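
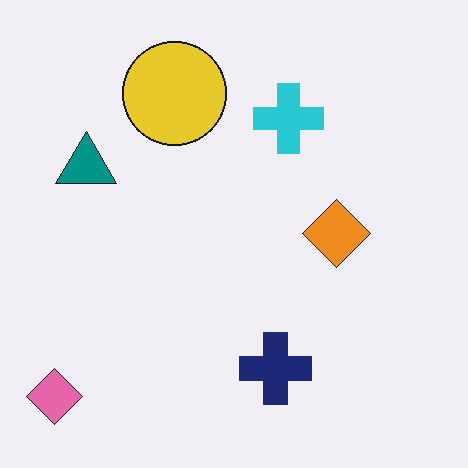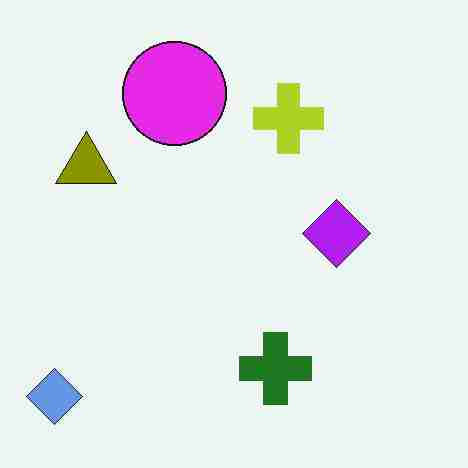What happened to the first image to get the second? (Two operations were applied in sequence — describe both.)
The second image is the first hue-shifted through roughly half the color wheel, then heavily JPEG-compressed with obvious blocking artifacts.

Every shape's color has rotated by the same amount around the hue wheel — a uniform hue shift. Blocky 8×8 compression artifacts appear around shape edges and the flat background shows ringing — characteristic JPEG degradation.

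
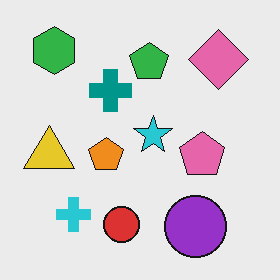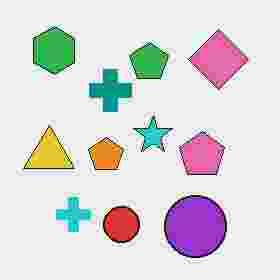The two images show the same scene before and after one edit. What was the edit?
Degraded with heavy JPEG compression.

Blocky 8×8 compression artifacts appear around shape edges and the flat background shows ringing — characteristic JPEG degradation.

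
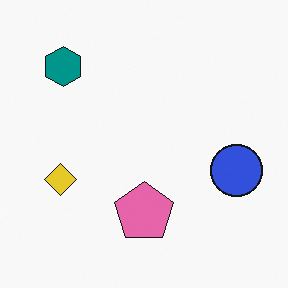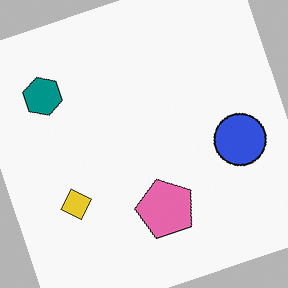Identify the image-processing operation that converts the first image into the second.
The second image is the first rotated counter-clockwise by a clearly visible amount.

Every shape is tilted by the same angle and the image corners show triangular fill wedges — a whole-image rotation by a non-right angle.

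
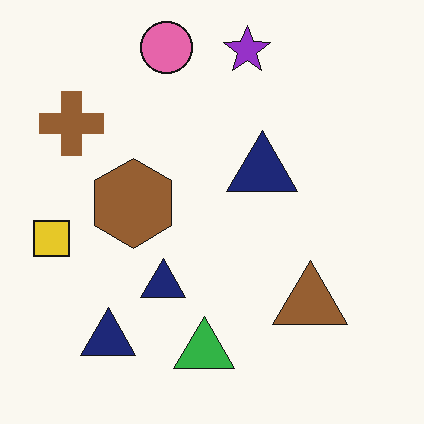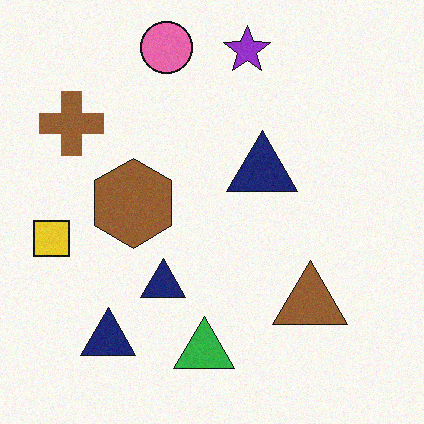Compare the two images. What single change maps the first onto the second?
It was degraded with light additive noise.

Random speckle covers the whole image, including the flat background.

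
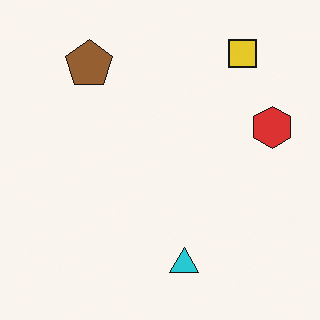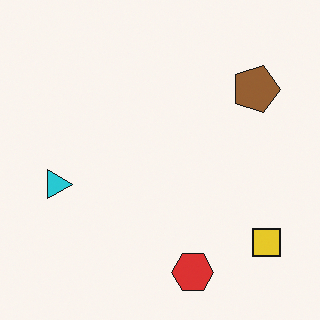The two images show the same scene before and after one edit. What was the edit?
The image was rotated 90° clockwise.

The yellow square sits in the top-right of the first image and the bottom-right of the second — consistent with a whole-image 90° clockwise rotation.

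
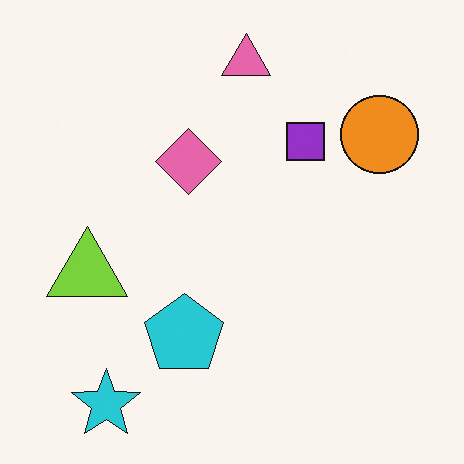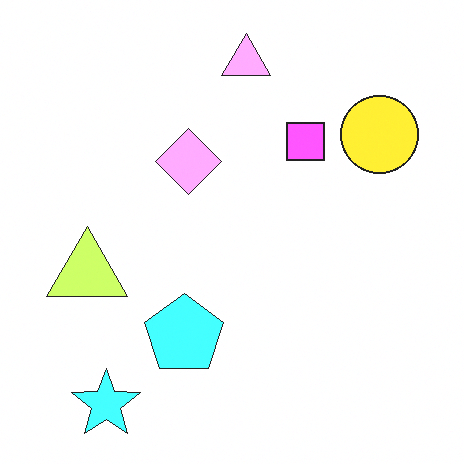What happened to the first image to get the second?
The image was substantially brightened.

Every pixel — background and shapes alike — is uniformly brightened.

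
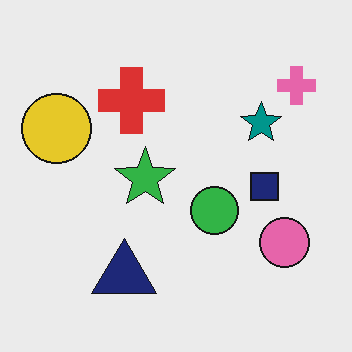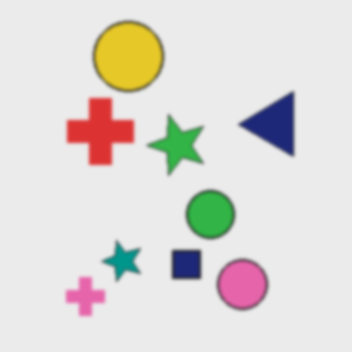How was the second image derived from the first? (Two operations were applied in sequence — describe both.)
It was given a subtle gaussian blur, then transposed (reflected across the top-left ↔ bottom-right diagonal).

Shape edges and outlines are uniformly softened across the whole image. Shapes have swapped their row and column positions — what was in the top-right is now in the bottom-left — a diagonal reflection.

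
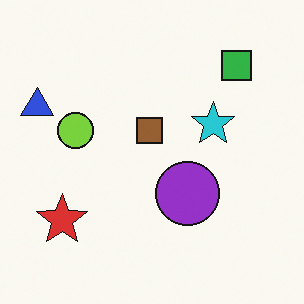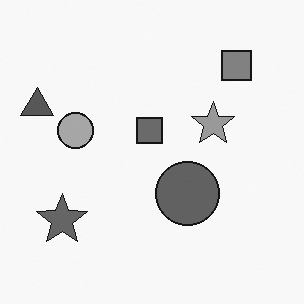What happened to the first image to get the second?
Converted to grayscale.

All color is removed — every shape is now a shade of grey.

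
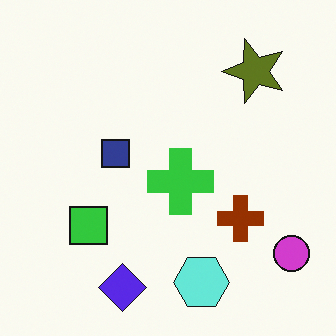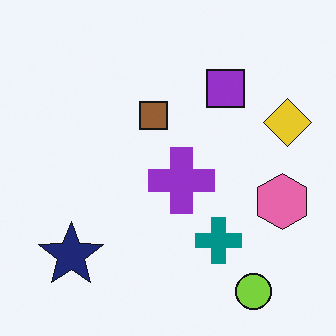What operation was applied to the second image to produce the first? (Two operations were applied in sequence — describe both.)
Hue-shifted by a large amount, then transposed (reflected across the top-left ↔ bottom-right diagonal).

Every shape's color has rotated by the same amount around the hue wheel — a uniform hue shift. Shapes have swapped their row and column positions — what was in the top-right is now in the bottom-left — a diagonal reflection.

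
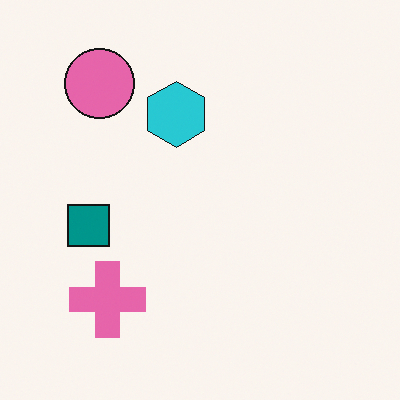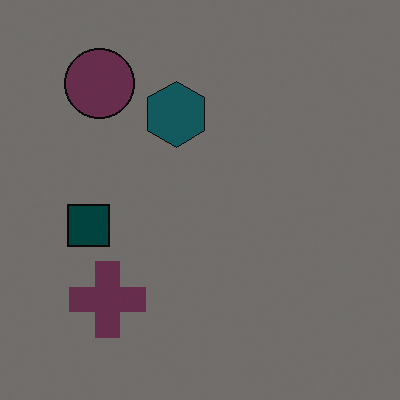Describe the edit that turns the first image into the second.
The image was substantially darkened.

Every pixel — background and shapes alike — is uniformly darkened.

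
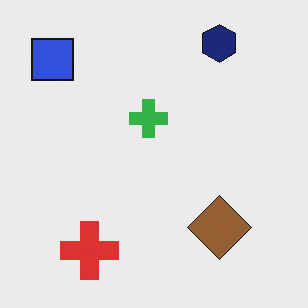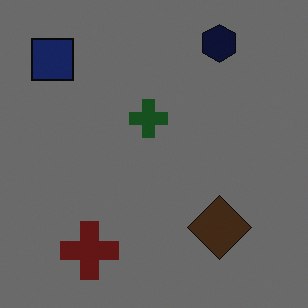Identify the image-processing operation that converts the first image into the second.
The transformation is: substantially darkened.

Every pixel — background and shapes alike — is uniformly darkened.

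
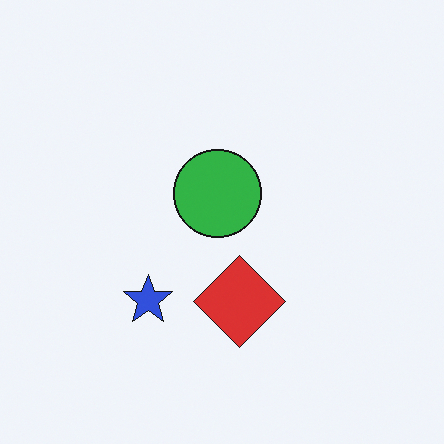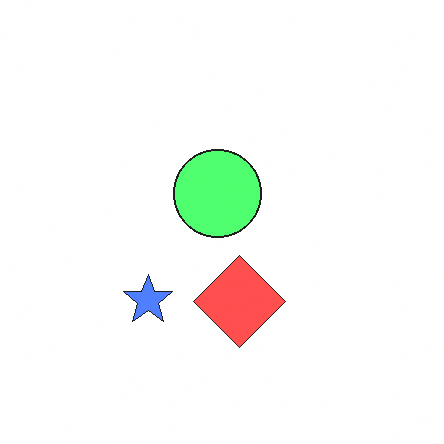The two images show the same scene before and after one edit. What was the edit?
Noticeably brightened.

Every pixel — background and shapes alike — is uniformly brightened.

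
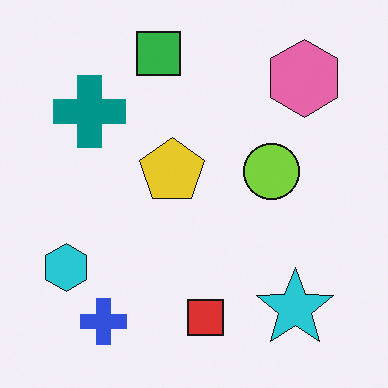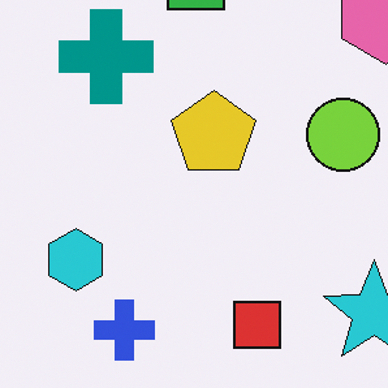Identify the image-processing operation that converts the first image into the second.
It was cropped slightly and scaled back up.

The visible shapes are larger and the field of view is narrower; shapes near the original edges may be partly or wholly outside the frame — a crop-and-rescale.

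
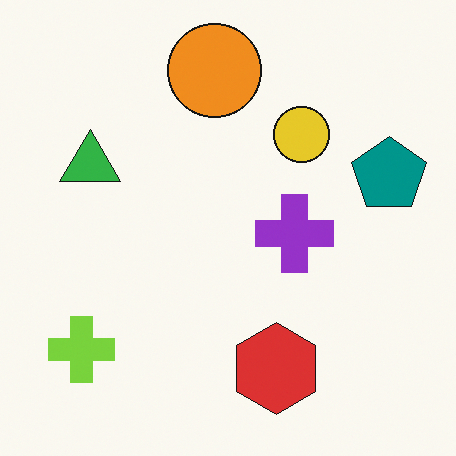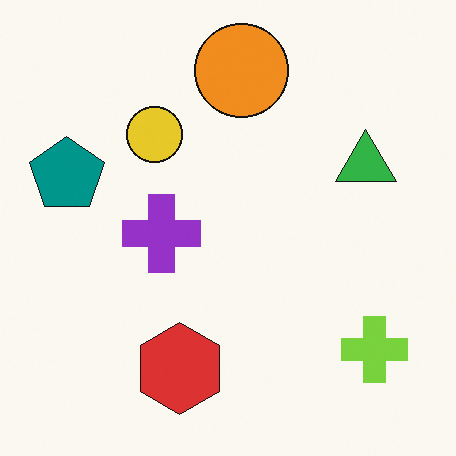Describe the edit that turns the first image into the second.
Flipped horizontally (left ↔ right).

The teal pentagon is in the right of the first image and the left of the second — shapes on opposite sides of the vertical midline have swapped in a mirror flip.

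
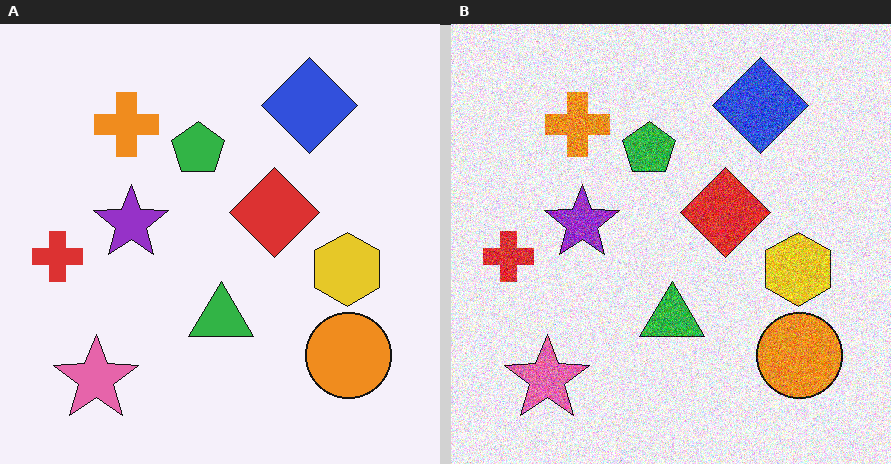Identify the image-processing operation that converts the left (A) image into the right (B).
The transformation is: degraded with strong gaussian noise.

Random speckle covers the whole image, including the flat background.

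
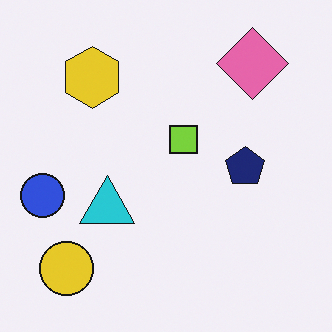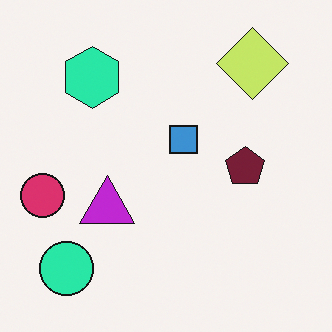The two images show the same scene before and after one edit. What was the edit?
This is the original image hue-shifted by a moderate amount.

Every shape's color has rotated by the same amount around the hue wheel — a uniform hue shift.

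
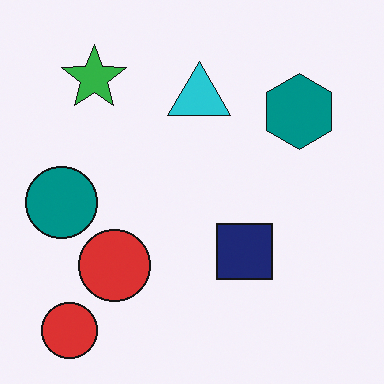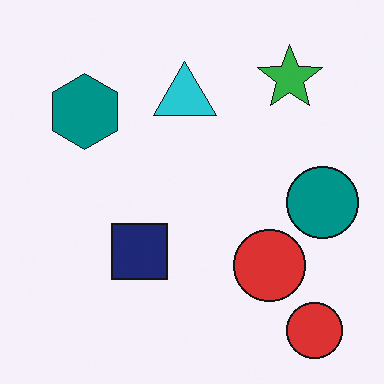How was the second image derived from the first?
It was flipped horizontally (left ↔ right).

The teal circle is in the left of the first image and the right of the second — shapes on opposite sides of the vertical midline have swapped in a mirror flip.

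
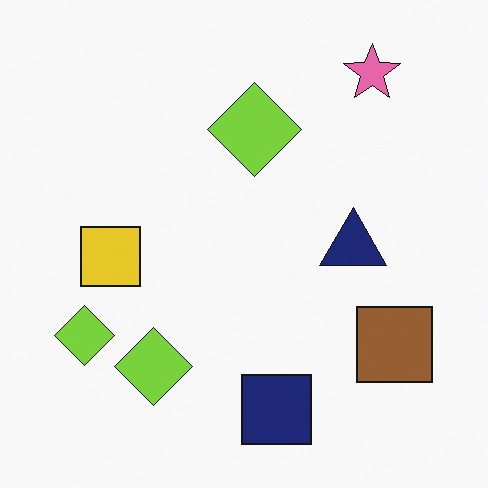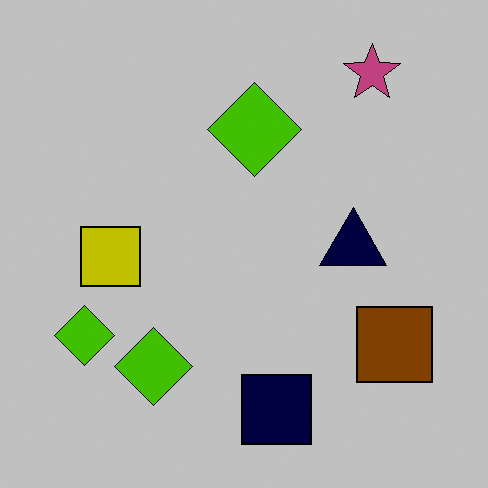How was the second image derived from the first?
Heavily posterized to just a handful of flat colors.

Each flat color has snapped to a coarser quantized level — most visibly, the near-white background has dropped to a flat grey.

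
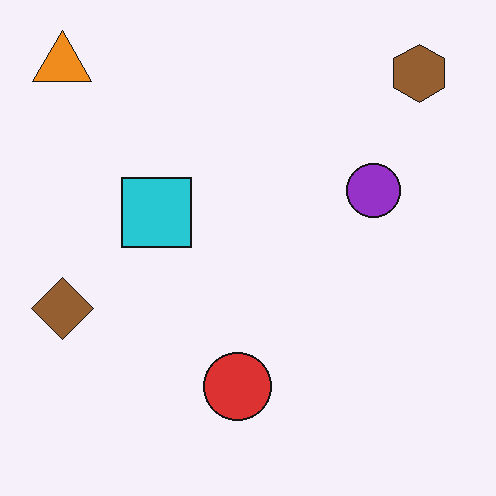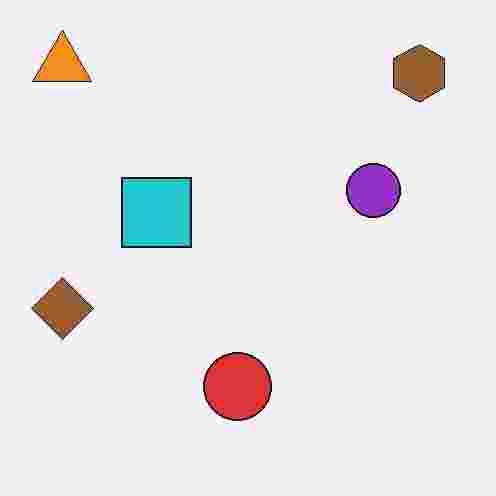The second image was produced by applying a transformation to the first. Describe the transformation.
The transformation is: degraded with heavy JPEG compression.

Blocky 8×8 compression artifacts appear around shape edges and the flat background shows ringing — characteristic JPEG degradation.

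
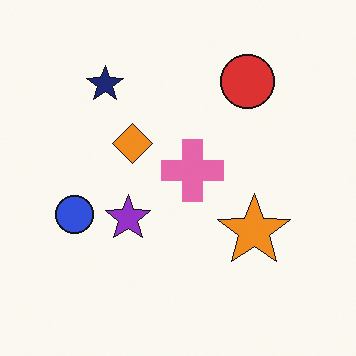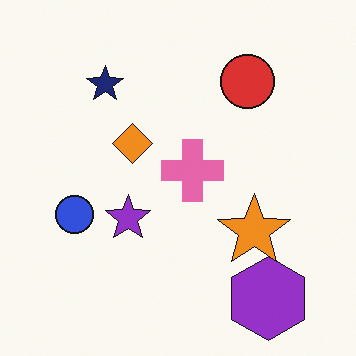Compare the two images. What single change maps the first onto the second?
The image was overlaid with an additional purple hexagon.

A purple hexagon appears in the second image that is absent from the first.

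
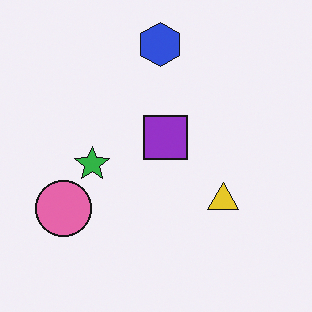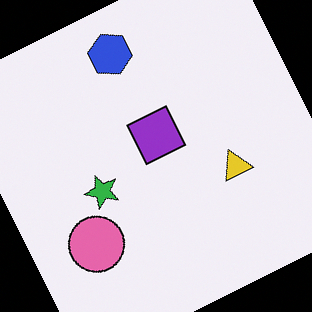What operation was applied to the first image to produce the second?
This is the original image rotated counter-clockwise by a moderate amount.

Every shape is tilted by the same angle and the image corners show triangular fill wedges — a whole-image rotation by a non-right angle.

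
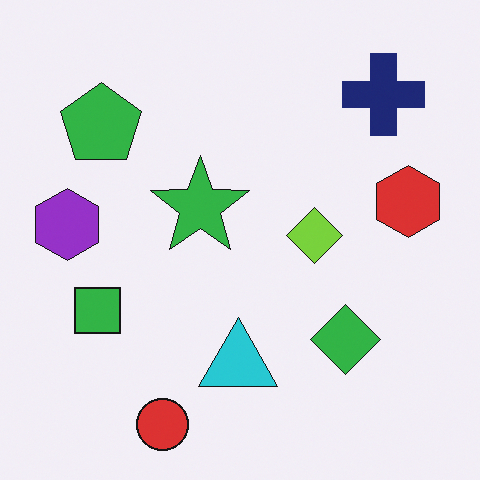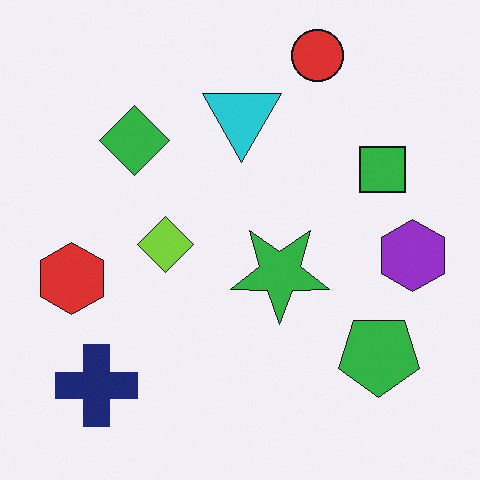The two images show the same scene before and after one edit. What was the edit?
Rotated 180°.

The navy cross sits in the top-right of the first image and the bottom-left of the second — consistent with a whole-image 180° rotation.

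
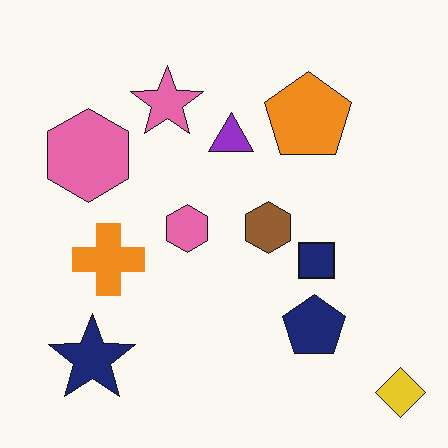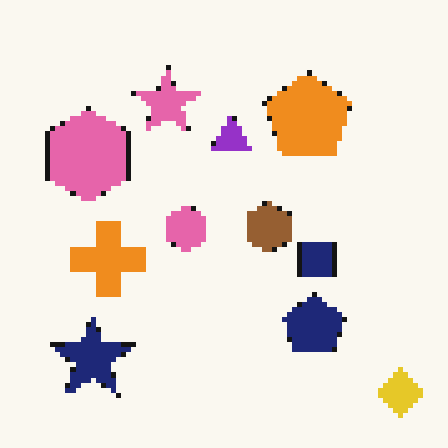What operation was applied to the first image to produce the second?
Lightly pixelated (a mild mosaic effect).

Shapes are reduced to large square blocks; fine edges and outlines are lost — a downscale-then-upscale (mosaic) effect.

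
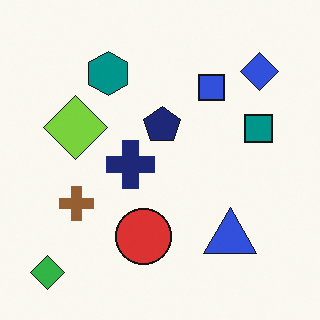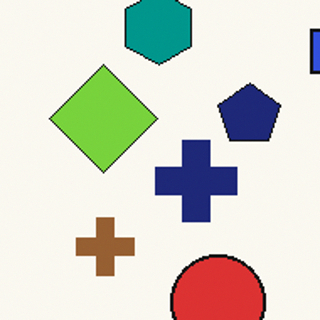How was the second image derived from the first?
Cropped to a noticeably smaller region and rescaled.

The visible shapes are larger and the field of view is narrower; shapes near the original edges may be partly or wholly outside the frame — a crop-and-rescale.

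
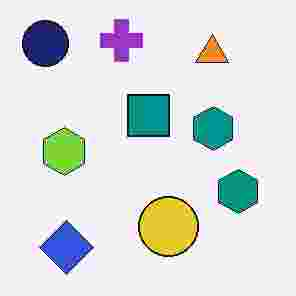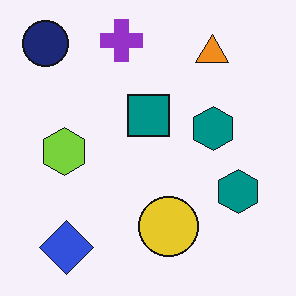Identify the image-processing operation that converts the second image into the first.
The first image is the second degraded with heavy JPEG compression.

Blocky 8×8 compression artifacts appear around shape edges and the flat background shows ringing — characteristic JPEG degradation.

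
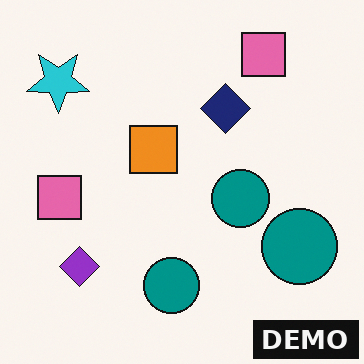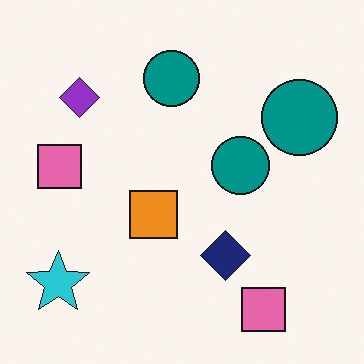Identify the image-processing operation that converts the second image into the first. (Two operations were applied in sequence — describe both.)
The transformation is: flipped vertically (top ↔ bottom), then watermarked with the text "DEMO" in the lower-right corner.

The cyan star is in the bottom-left of the second image and the top-left of the first — shapes on opposite sides of the horizontal midline have swapped in a mirror flip. A dark label reading "DEMO" appears in the lower-right corner.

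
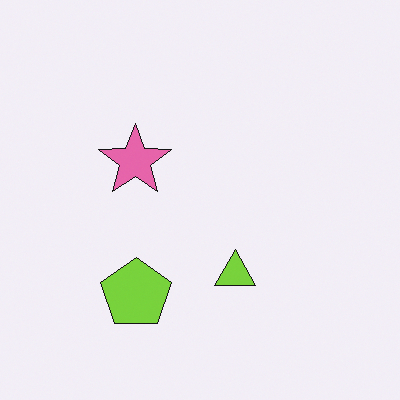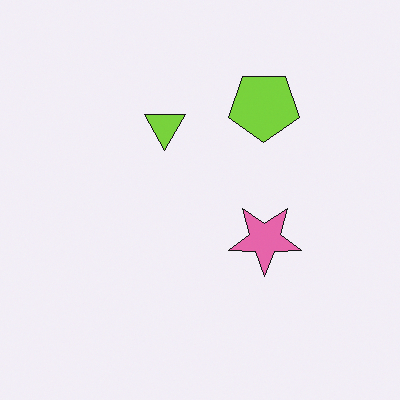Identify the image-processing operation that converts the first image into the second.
It was rotated 180°.

The lime pentagon sits in the bottom of the first image and the top of the second — consistent with a whole-image 180° rotation.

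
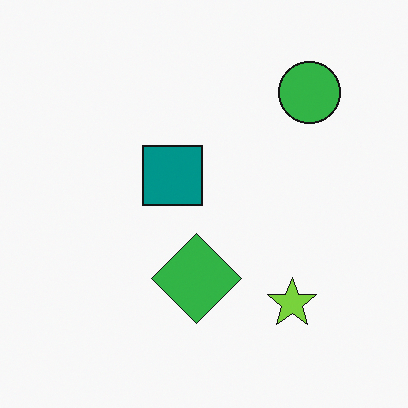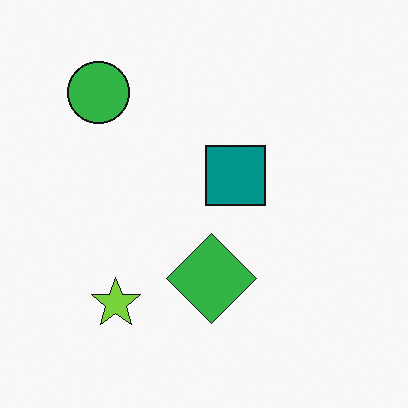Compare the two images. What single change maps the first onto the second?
The transformation is: flipped horizontally (left ↔ right).

The green circle is in the top-right of the first image and the top-left of the second — shapes on opposite sides of the vertical midline have swapped in a mirror flip.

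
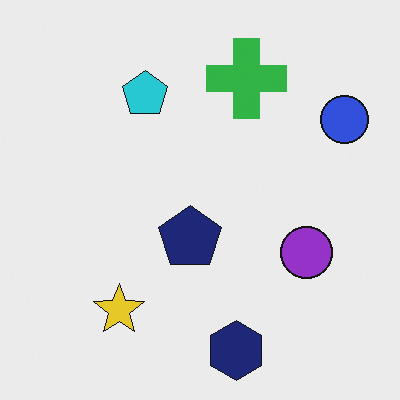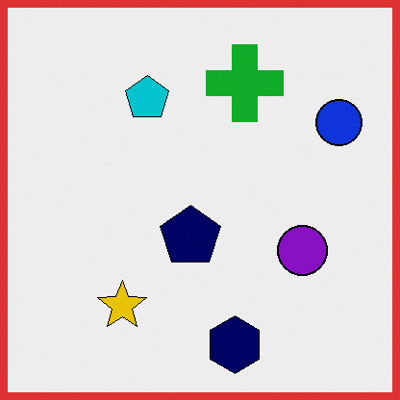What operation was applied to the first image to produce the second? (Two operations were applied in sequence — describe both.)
It was given slightly increased contrast, then framed with a red border.

Tones are pushed away from mid-grey across the whole image — a global contrast change. A solid red frame runs around the edge of the second image, with the content slightly shrunk inside it.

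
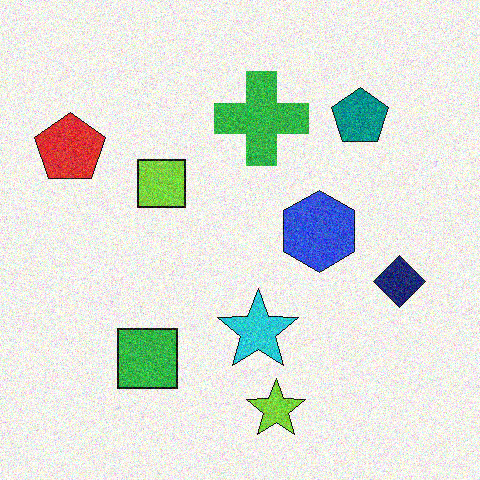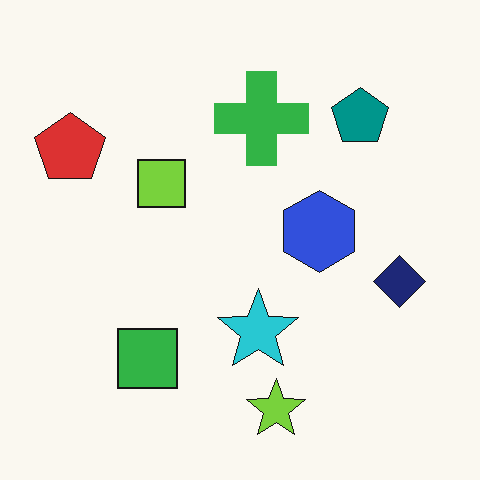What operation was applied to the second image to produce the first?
Degraded with visible gaussian noise.

Random speckle covers the whole image, including the flat background.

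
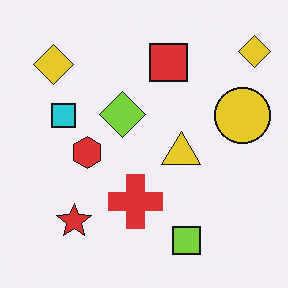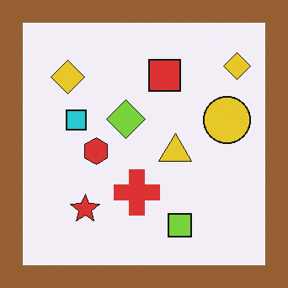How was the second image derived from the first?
The transformation is: framed with a brown border.

A solid brown frame runs around the edge of the second image, with the content slightly shrunk inside it.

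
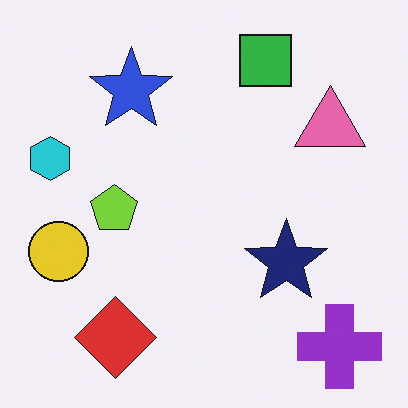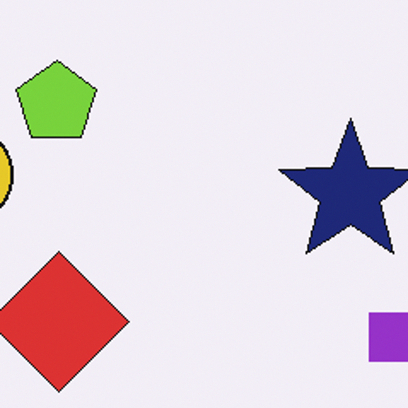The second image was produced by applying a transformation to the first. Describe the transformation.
The image was cropped to a noticeably smaller region and rescaled.

The visible shapes are larger and the field of view is narrower; shapes near the original edges may be partly or wholly outside the frame — a crop-and-rescale.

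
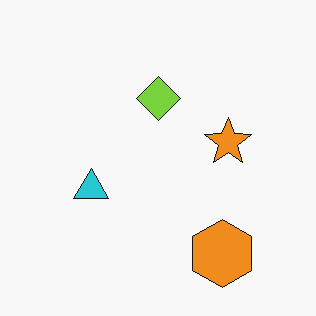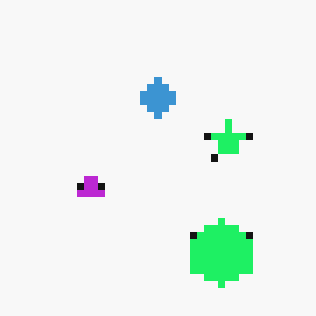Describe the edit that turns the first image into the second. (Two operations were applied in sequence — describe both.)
This is the original image hue-shifted through roughly a third of the color wheel, then moderately pixelated.

Every shape's color has rotated by the same amount around the hue wheel — a uniform hue shift. Shapes are reduced to large square blocks; fine edges and outlines are lost — a downscale-then-upscale (mosaic) effect.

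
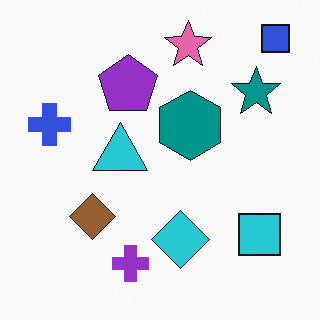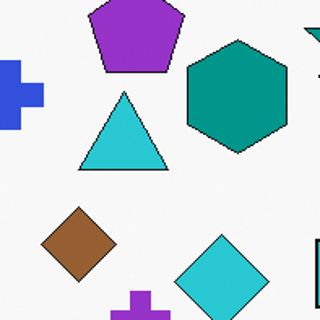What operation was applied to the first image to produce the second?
The second image is the first cropped tightly and scaled back up.

The visible shapes are larger and the field of view is narrower; shapes near the original edges may be partly or wholly outside the frame — a crop-and-rescale.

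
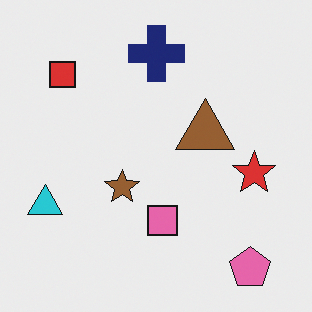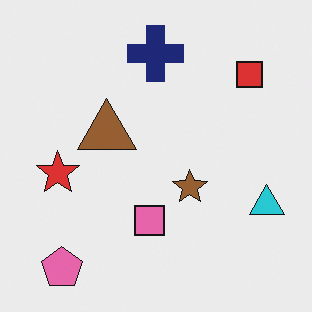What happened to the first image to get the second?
This is the original image flipped horizontally (left ↔ right).

The cyan triangle is in the left of the first image and the right of the second — shapes on opposite sides of the vertical midline have swapped in a mirror flip.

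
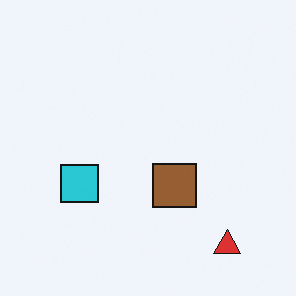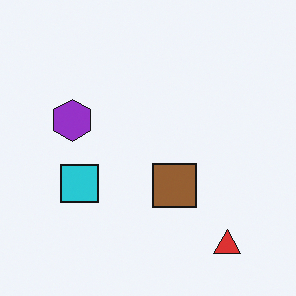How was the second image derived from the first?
The second image is the first overlaid with an additional purple hexagon.

A purple hexagon appears in the second image that is absent from the first.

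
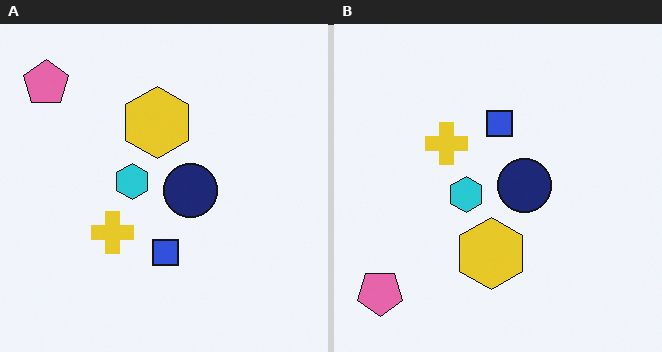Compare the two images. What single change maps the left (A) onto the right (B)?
The transformation is: flipped vertically (top ↔ bottom).

The pink pentagon is in the top-left of the left (A) image and the bottom-left of the right (B) — shapes on opposite sides of the horizontal midline have swapped in a mirror flip.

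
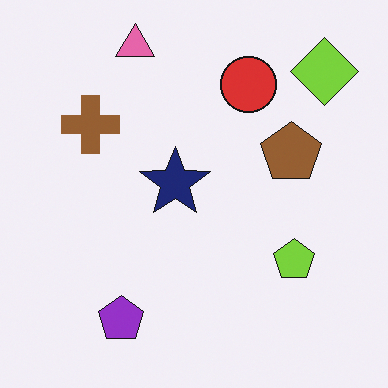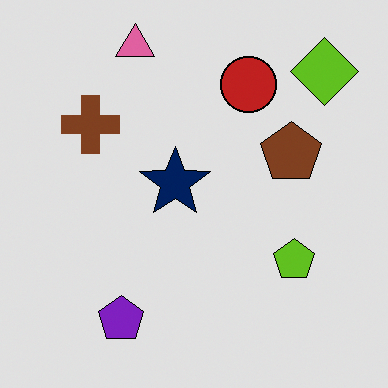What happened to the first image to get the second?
The image was posterized to a reduced palette.

Each flat color has snapped to a coarser quantized level — most visibly, the near-white background has dropped to a flat grey.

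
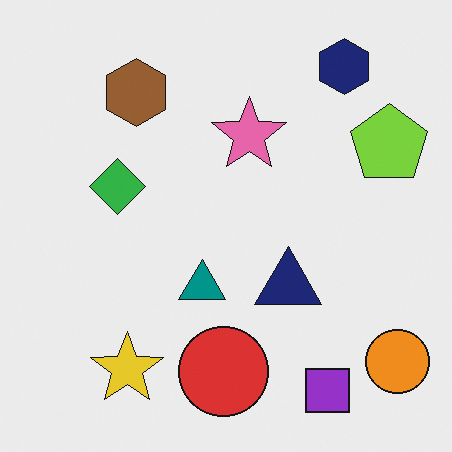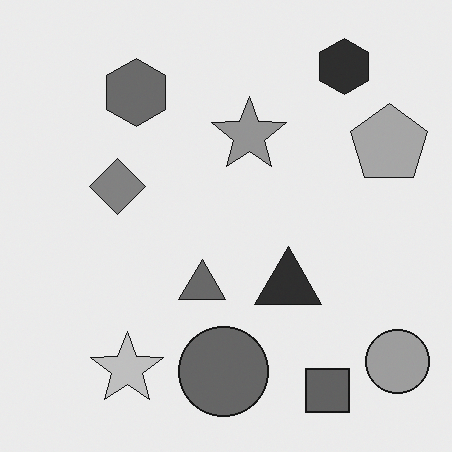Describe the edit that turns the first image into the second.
The second image is the first converted to grayscale.

All color is removed — every shape is now a shade of grey.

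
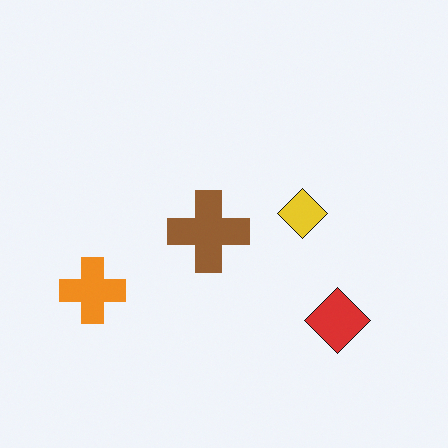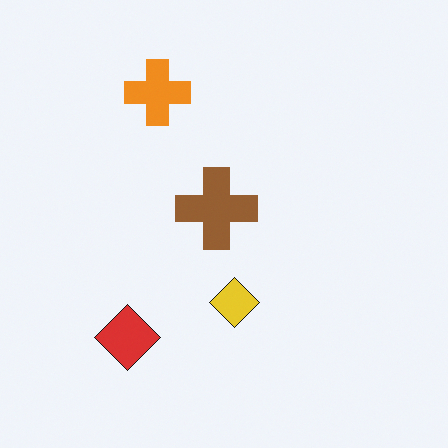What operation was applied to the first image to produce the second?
The transformation is: rotated 90° clockwise.

The red diamond sits in the bottom-right of the first image and the bottom-left of the second — consistent with a whole-image 90° clockwise rotation.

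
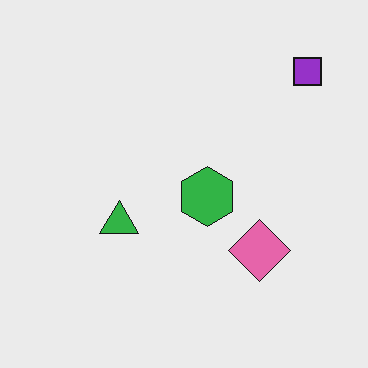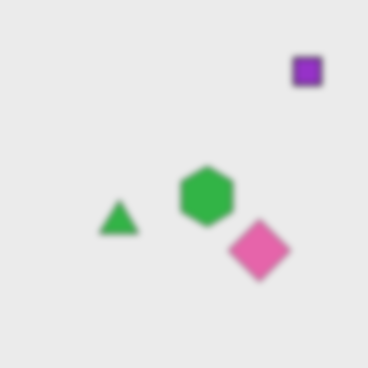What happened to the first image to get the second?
The second image is the first moderately blurred.

Shape edges and outlines are uniformly softened across the whole image.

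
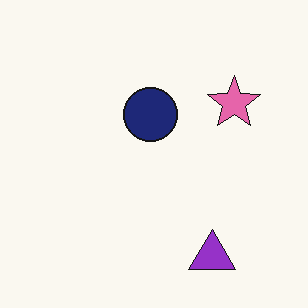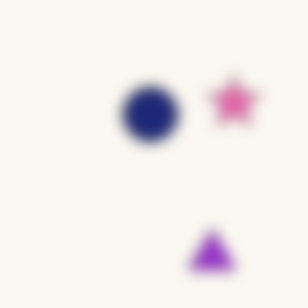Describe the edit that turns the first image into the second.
Heavily blurred.

Shape edges and outlines are uniformly softened across the whole image.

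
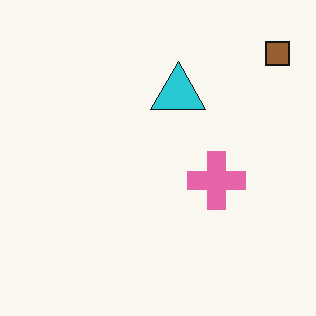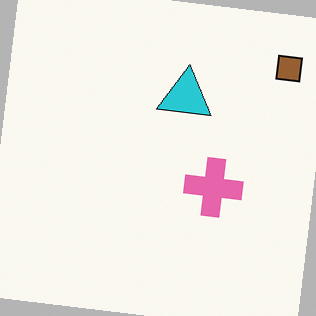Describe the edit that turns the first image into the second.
The second image is the first rotated clockwise by a few degrees.

Every shape is tilted by the same angle and the image corners show triangular fill wedges — a whole-image rotation by a non-right angle.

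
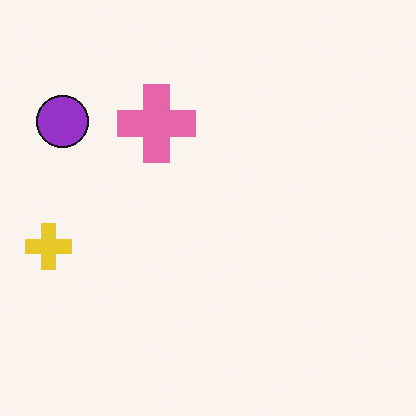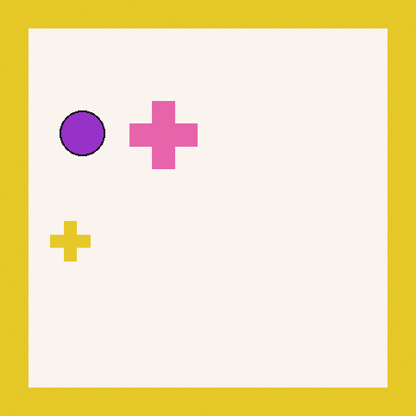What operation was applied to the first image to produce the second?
It was framed with a yellow border.

A solid yellow frame runs around the edge of the second image, with the content slightly shrunk inside it.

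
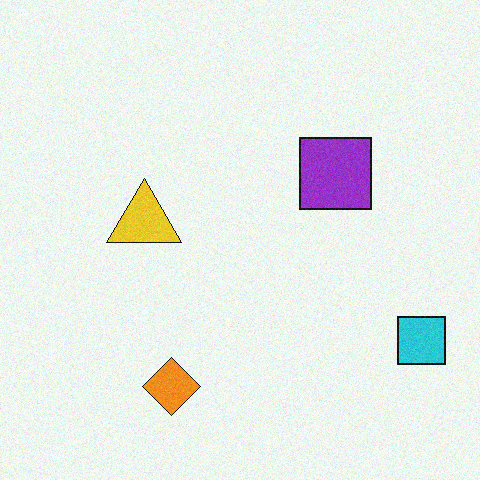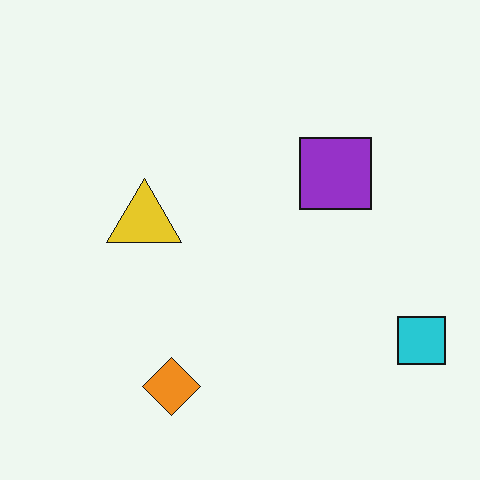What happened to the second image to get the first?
The first image is the second degraded with a light layer of grain.

Random speckle covers the whole image, including the flat background.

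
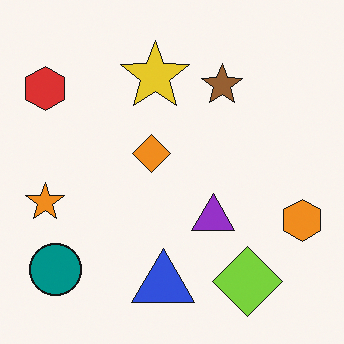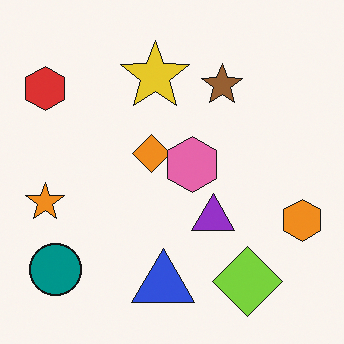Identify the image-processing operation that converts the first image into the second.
Overlaid with an additional pink hexagon.

A pink hexagon appears in the second image that is absent from the first.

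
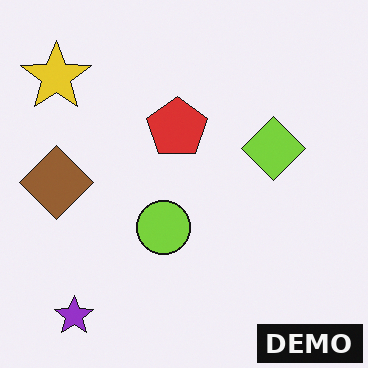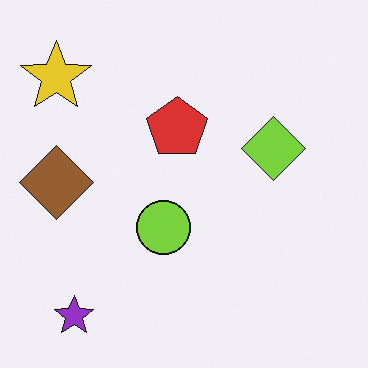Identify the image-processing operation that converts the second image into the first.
The image was watermarked with the text "DEMO" in the lower-right corner.

A dark label reading "DEMO" appears in the lower-right corner.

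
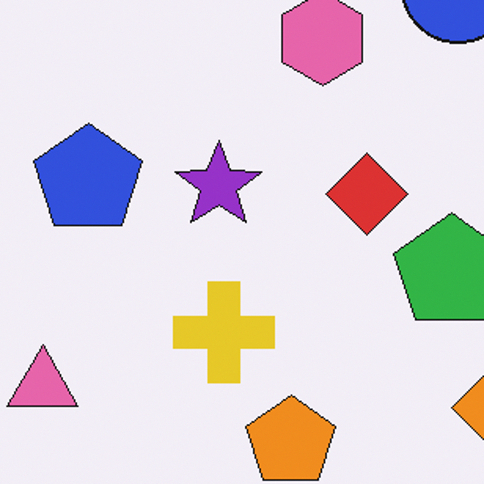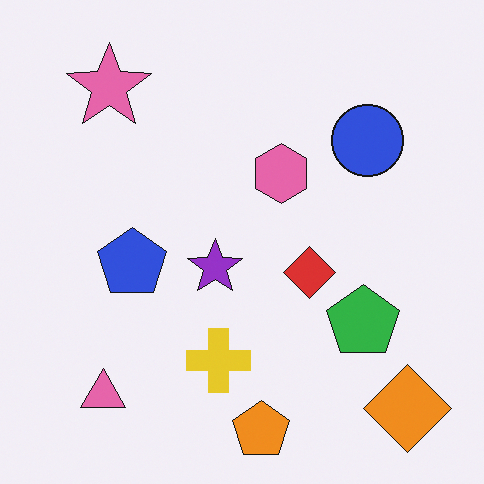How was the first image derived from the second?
The transformation is: cropped to a modestly smaller region and rescaled.

The visible shapes are larger and the field of view is narrower; shapes near the original edges may be partly or wholly outside the frame — a crop-and-rescale.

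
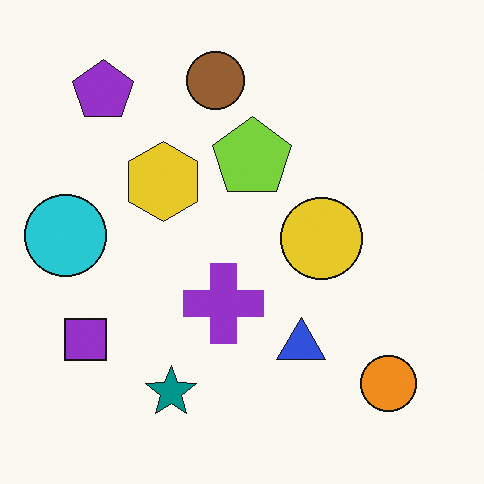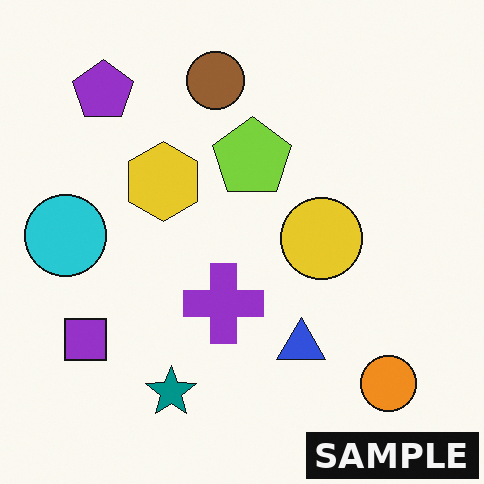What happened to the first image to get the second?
Watermarked with the text "SAMPLE" in the lower-right corner.

A dark label reading "SAMPLE" appears in the lower-right corner.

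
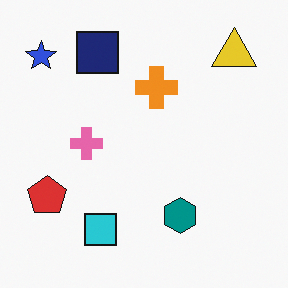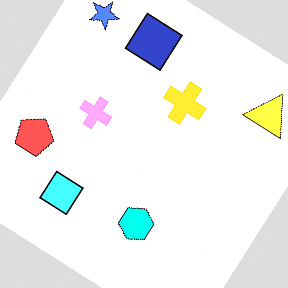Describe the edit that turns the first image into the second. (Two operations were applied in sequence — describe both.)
The transformation is: rotated clockwise by a large amount — several tens of degrees, then substantially brightened.

Every shape is tilted by the same angle and the image corners show triangular fill wedges — a whole-image rotation by a non-right angle. Every pixel — background and shapes alike — is uniformly brightened.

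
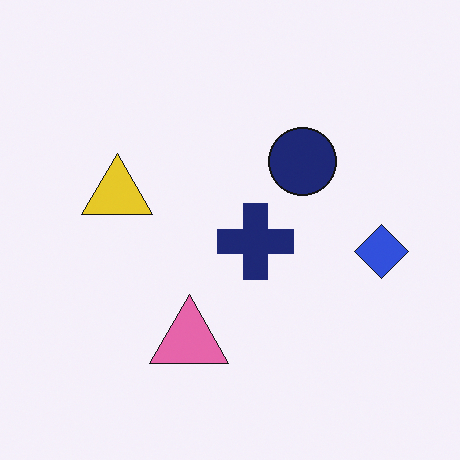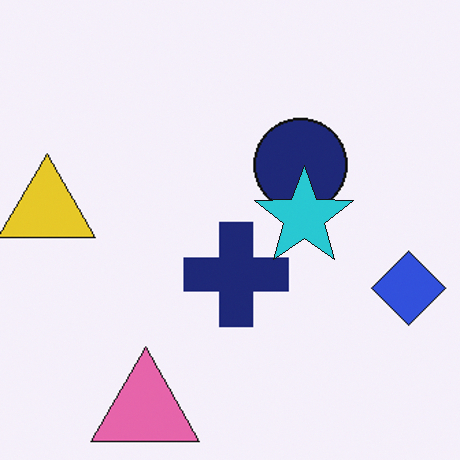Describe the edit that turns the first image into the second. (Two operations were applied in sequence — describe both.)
The second image is the first cropped to a modestly smaller region and rescaled, then overlaid with an additional cyan star.

The visible shapes are larger and the field of view is narrower; shapes near the original edges may be partly or wholly outside the frame — a crop-and-rescale. A cyan star appears in the second image that is absent from the first.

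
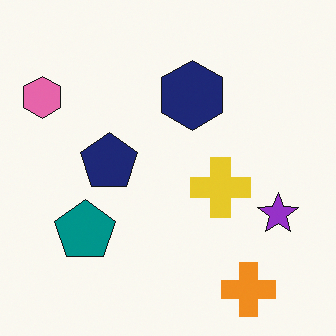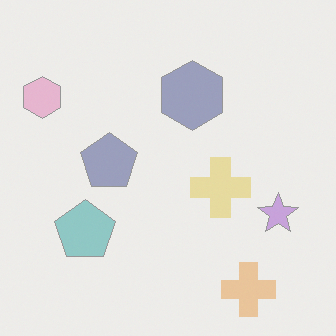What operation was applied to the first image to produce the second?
Given much lower contrast.

Tones are pushed toward mid-grey across the whole image — a global contrast change.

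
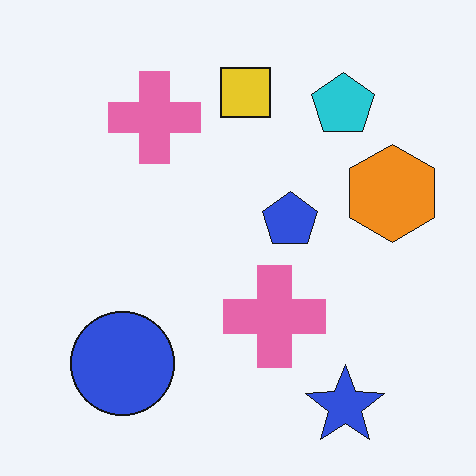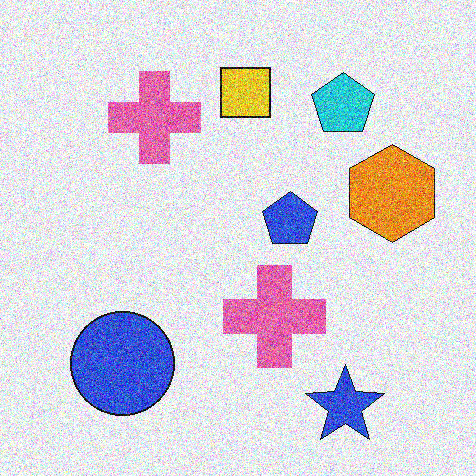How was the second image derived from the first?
The second image is the first degraded with a thick layer of grain.

Random speckle covers the whole image, including the flat background.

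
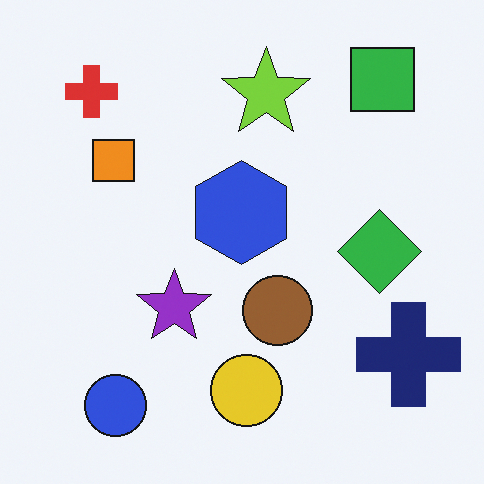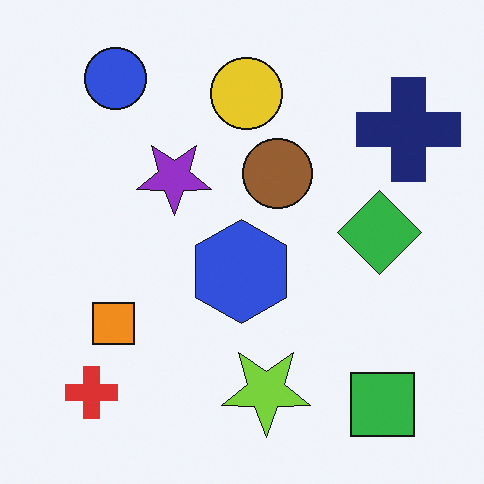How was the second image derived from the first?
The image was flipped vertically (top ↔ bottom).

The green square is in the top-right of the first image and the bottom-right of the second — shapes on opposite sides of the horizontal midline have swapped in a mirror flip.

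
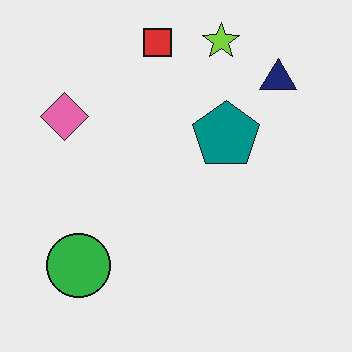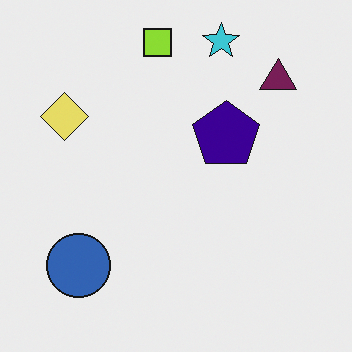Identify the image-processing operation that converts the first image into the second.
Hue-shifted by a moderate amount.

Every shape's color has rotated by the same amount around the hue wheel — a uniform hue shift.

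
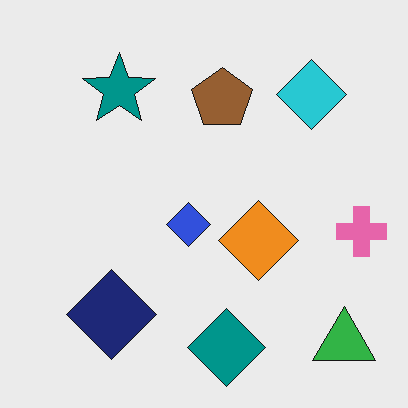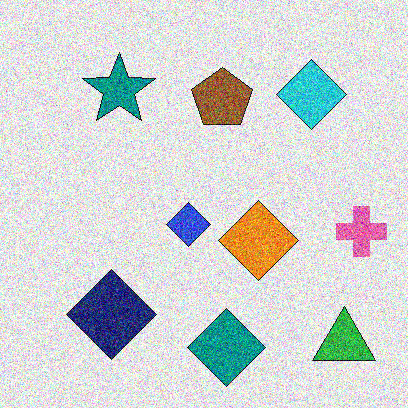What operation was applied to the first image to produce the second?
It was degraded with strong gaussian noise.

Random speckle covers the whole image, including the flat background.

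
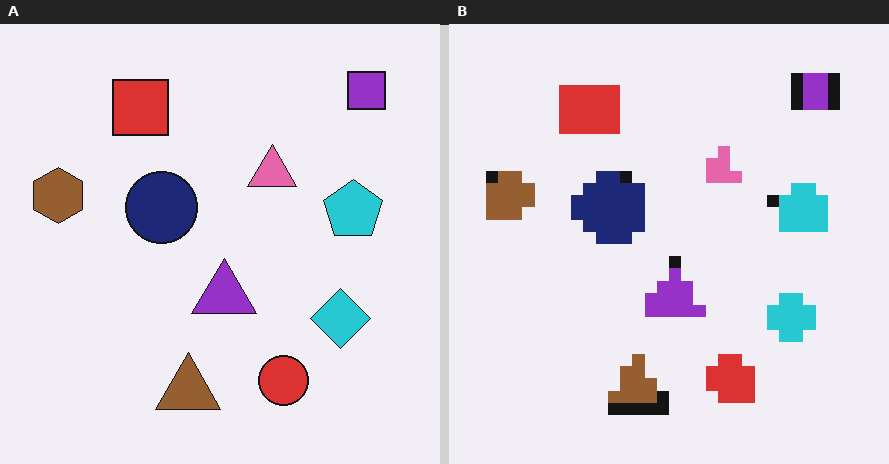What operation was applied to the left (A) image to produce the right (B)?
The transformation is: heavily pixelated into large blocks.

Shapes are reduced to large square blocks; fine edges and outlines are lost — a downscale-then-upscale (mosaic) effect.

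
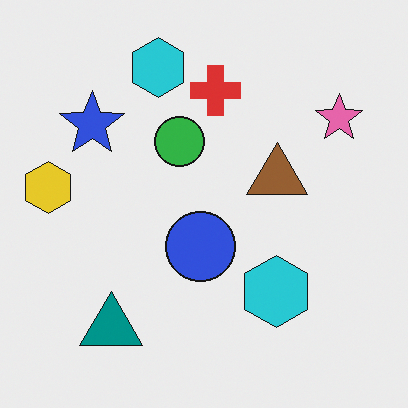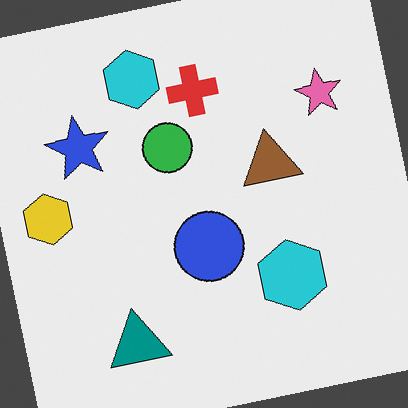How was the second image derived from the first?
It was rotated counter-clockwise by a slight angle.

Every shape is tilted by the same angle and the image corners show triangular fill wedges — a whole-image rotation by a non-right angle.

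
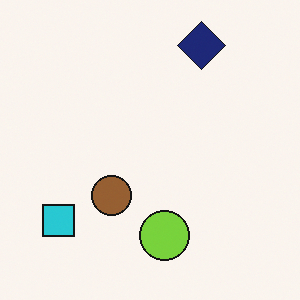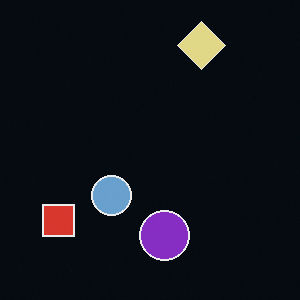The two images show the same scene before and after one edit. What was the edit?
The image was color-inverted (negative).

The light background has become dark and every shape's color is its complement — a photographic negative.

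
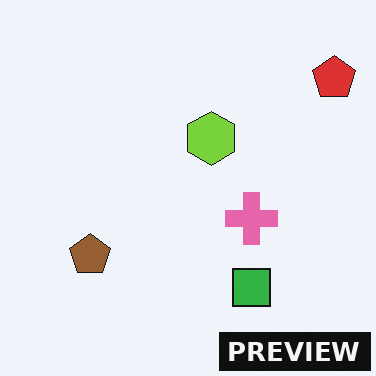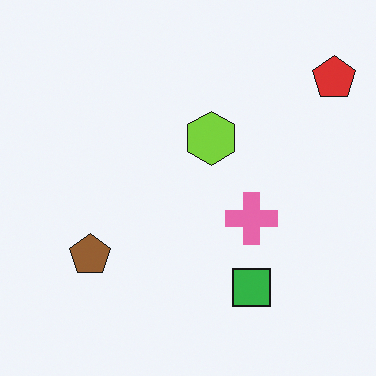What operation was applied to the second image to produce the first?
Watermarked with the text "PREVIEW" in the lower-right corner.

A dark label reading "PREVIEW" appears in the lower-right corner.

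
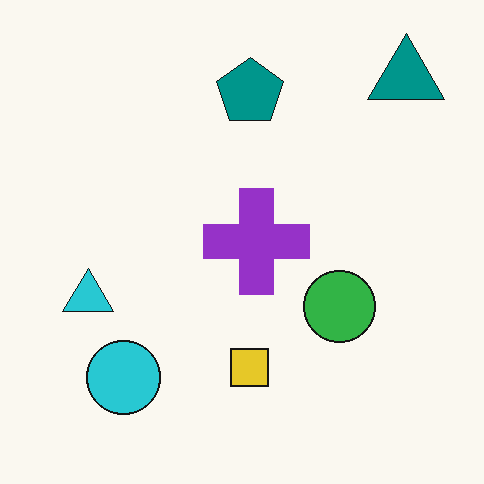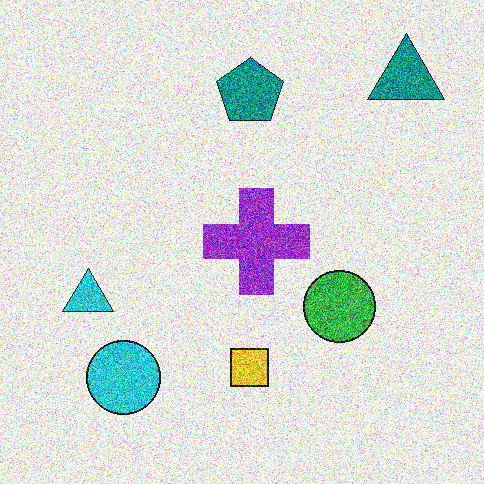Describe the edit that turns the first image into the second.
The transformation is: degraded with strong gaussian noise.

Random speckle covers the whole image, including the flat background.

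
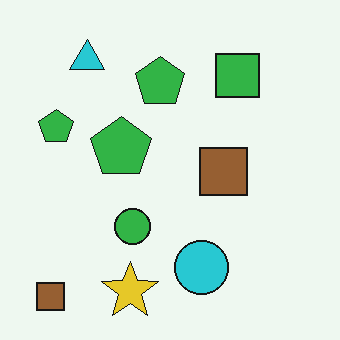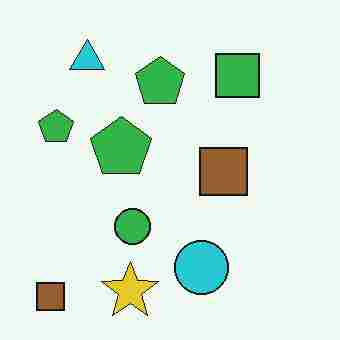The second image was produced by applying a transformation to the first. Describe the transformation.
Heavily JPEG-compressed with obvious blocking artifacts.

Blocky 8×8 compression artifacts appear around shape edges and the flat background shows ringing — characteristic JPEG degradation.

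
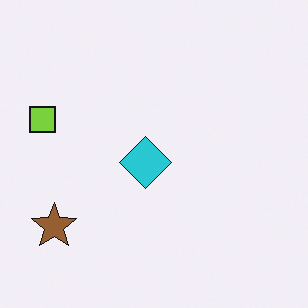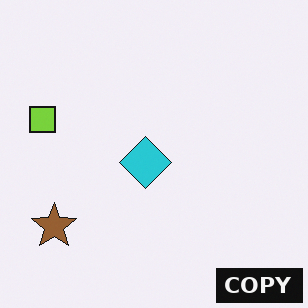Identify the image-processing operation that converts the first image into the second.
It was watermarked with the text "COPY" in the lower-right corner.

A dark label reading "COPY" appears in the lower-right corner.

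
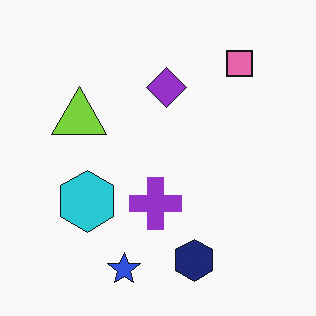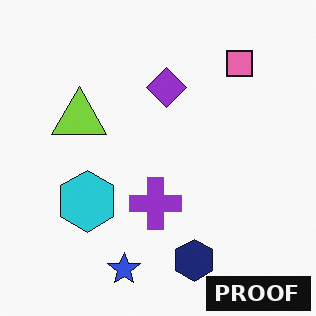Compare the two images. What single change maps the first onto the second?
The transformation is: watermarked with the text "PROOF" in the lower-right corner.

A dark label reading "PROOF" appears in the lower-right corner.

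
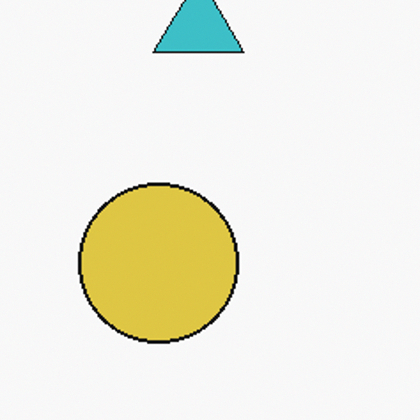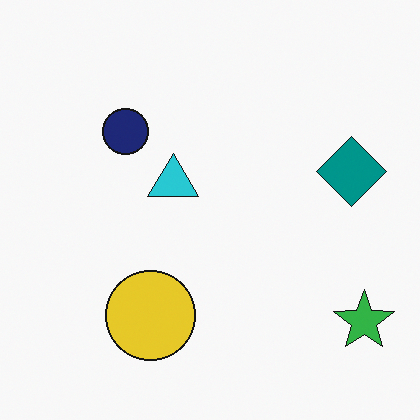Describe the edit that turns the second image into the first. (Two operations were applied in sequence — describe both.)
The first image is the second cropped tightly and scaled back up, then slightly desaturated.

The visible shapes are larger and the field of view is narrower; shapes near the original edges may be partly or wholly outside the frame — a crop-and-rescale. All colors are more muted and greyish — a global saturation change.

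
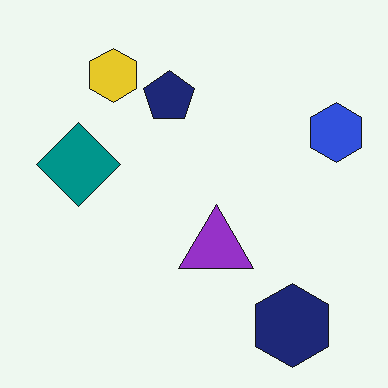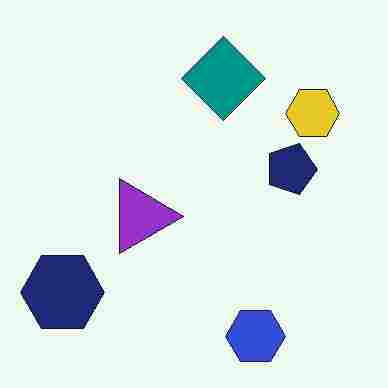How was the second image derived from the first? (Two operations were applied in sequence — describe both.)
Rotated 90° clockwise, then heavily JPEG-compressed with obvious blocking artifacts.

The navy hexagon sits in the bottom-right of the first image and the bottom-left of the second — consistent with a whole-image 90° clockwise rotation. Blocky 8×8 compression artifacts appear around shape edges and the flat background shows ringing — characteristic JPEG degradation.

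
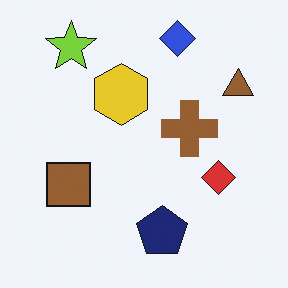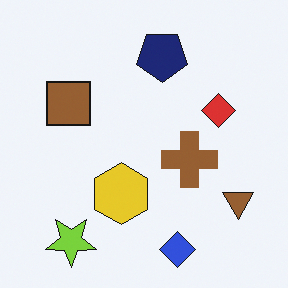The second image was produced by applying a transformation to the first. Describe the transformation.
Flipped vertically (top ↔ bottom).

The blue diamond is in the top of the first image and the bottom of the second — shapes on opposite sides of the horizontal midline have swapped in a mirror flip.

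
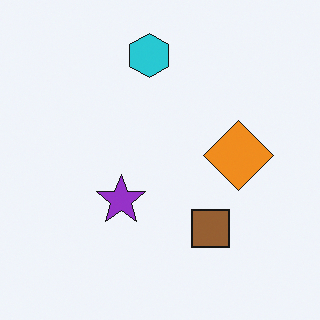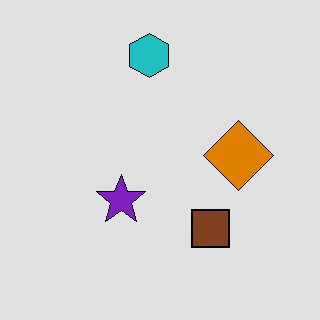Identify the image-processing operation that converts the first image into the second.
The second image is the first moderately posterized.

Each flat color has snapped to a coarser quantized level — most visibly, the near-white background has dropped to a flat grey.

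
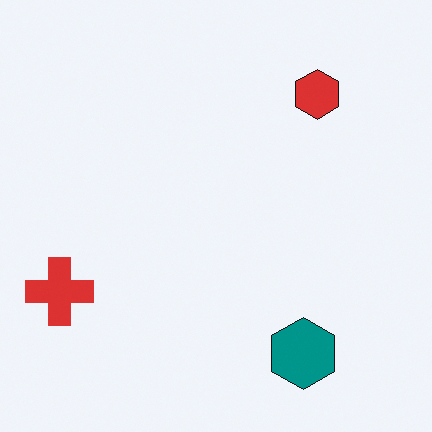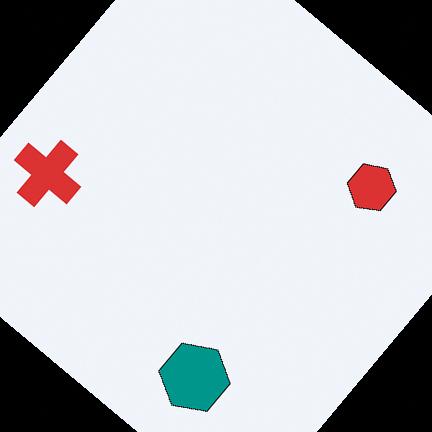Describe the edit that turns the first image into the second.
The image was rotated clockwise by a large amount — several tens of degrees.

Every shape is tilted by the same angle and the image corners show triangular fill wedges — a whole-image rotation by a non-right angle.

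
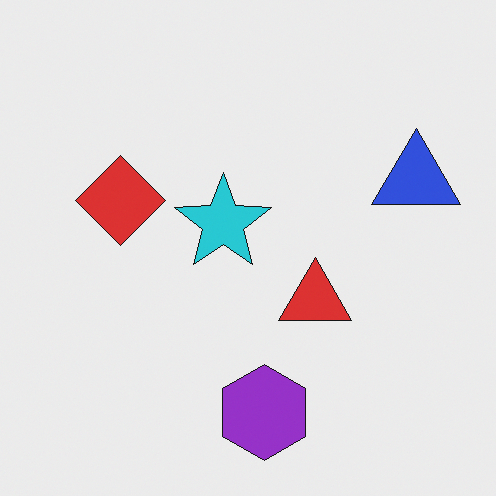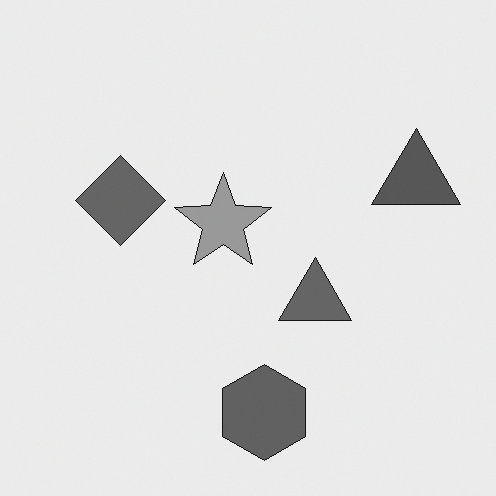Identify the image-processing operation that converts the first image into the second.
It was converted to grayscale.

All color is removed — every shape is now a shade of grey.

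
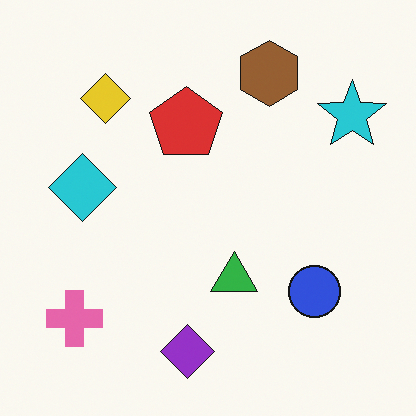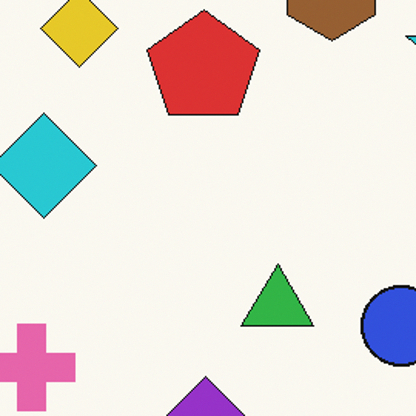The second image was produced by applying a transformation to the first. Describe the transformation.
This is the original image cropped to a modestly smaller region and rescaled.

The visible shapes are larger and the field of view is narrower; shapes near the original edges may be partly or wholly outside the frame — a crop-and-rescale.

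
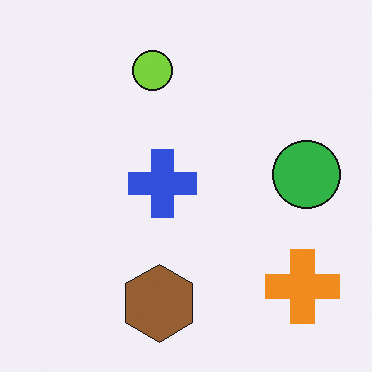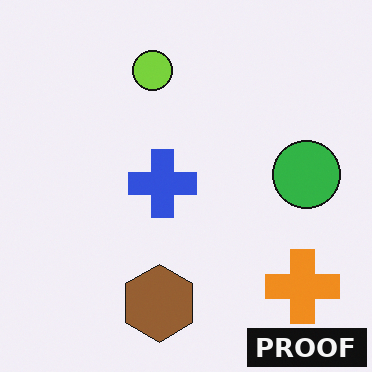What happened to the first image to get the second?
This is the original image watermarked with the text "PROOF" in the lower-right corner.

A dark label reading "PROOF" appears in the lower-right corner.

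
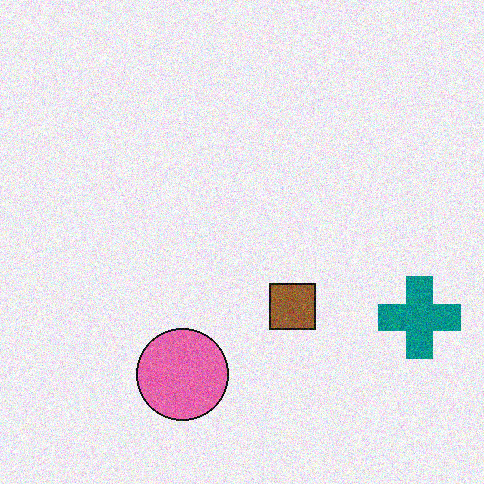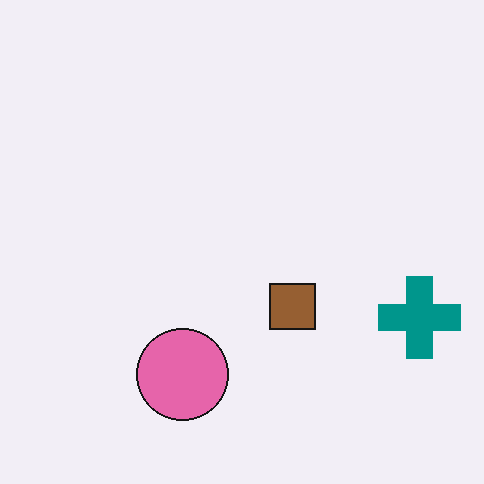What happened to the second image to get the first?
The transformation is: degraded with moderate additive noise.

Random speckle covers the whole image, including the flat background.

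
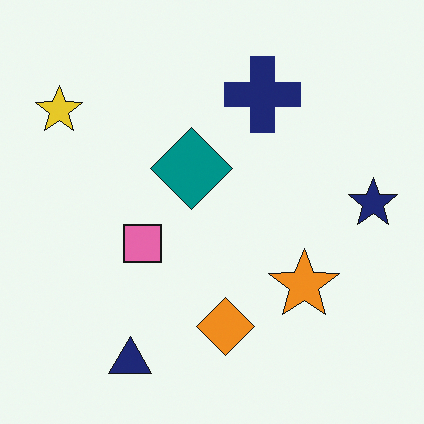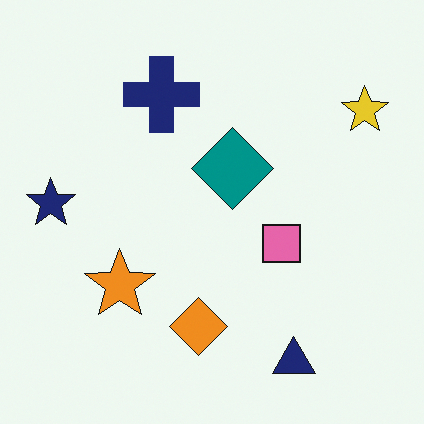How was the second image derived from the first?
The second image is the first flipped horizontally (left ↔ right).

The navy star is in the right of the first image and the left of the second — shapes on opposite sides of the vertical midline have swapped in a mirror flip.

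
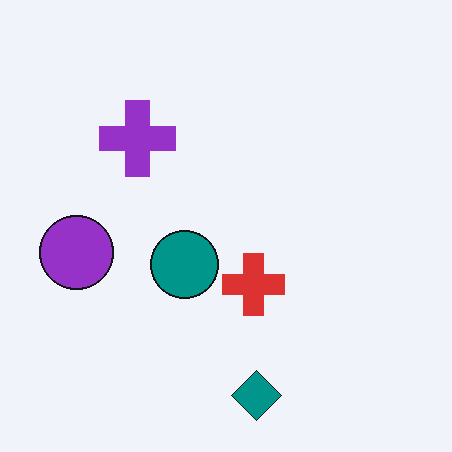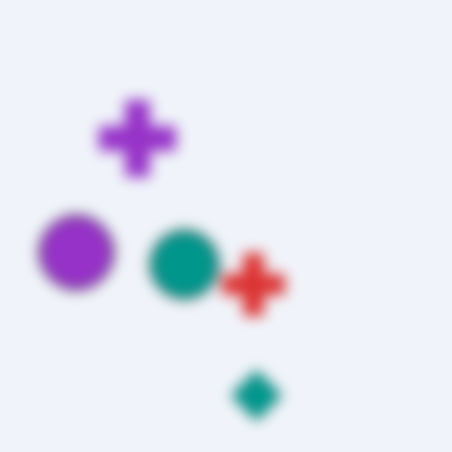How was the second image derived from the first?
Strongly gaussian-blurred.

Shape edges and outlines are uniformly softened across the whole image.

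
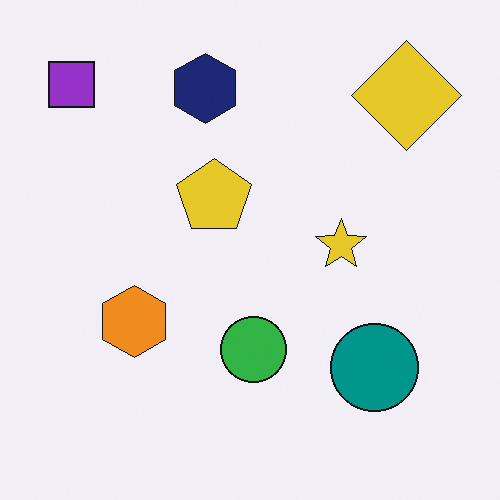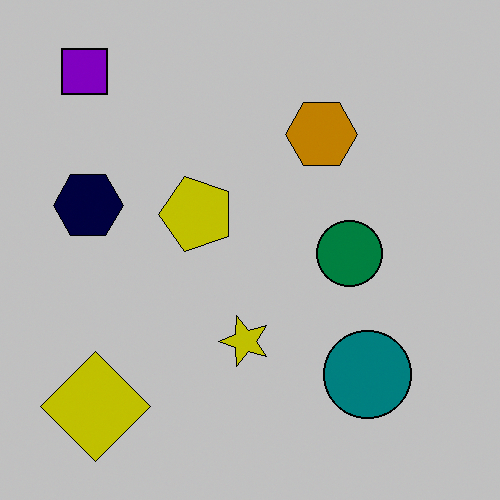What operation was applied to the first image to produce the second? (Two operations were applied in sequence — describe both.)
The second image is the first heavily posterized to just a handful of flat colors, then transposed (reflected across the top-left ↔ bottom-right diagonal).

Each flat color has snapped to a coarser quantized level — most visibly, the near-white background has dropped to a flat grey. Shapes have swapped their row and column positions — what was in the top-right is now in the bottom-left — a diagonal reflection.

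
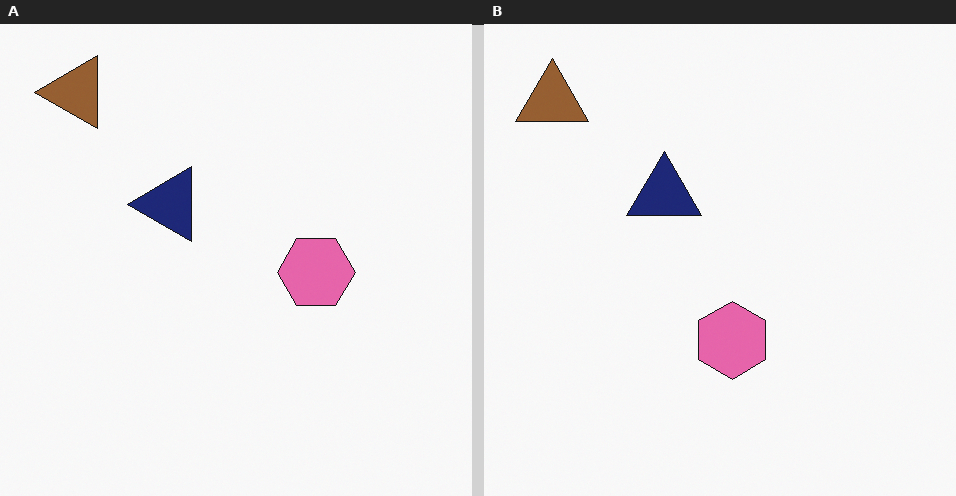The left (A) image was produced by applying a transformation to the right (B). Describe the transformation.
Transposed (reflected across the top-left ↔ bottom-right diagonal).

Shapes have swapped their row and column positions — what was in the top-right is now in the bottom-left — a diagonal reflection.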